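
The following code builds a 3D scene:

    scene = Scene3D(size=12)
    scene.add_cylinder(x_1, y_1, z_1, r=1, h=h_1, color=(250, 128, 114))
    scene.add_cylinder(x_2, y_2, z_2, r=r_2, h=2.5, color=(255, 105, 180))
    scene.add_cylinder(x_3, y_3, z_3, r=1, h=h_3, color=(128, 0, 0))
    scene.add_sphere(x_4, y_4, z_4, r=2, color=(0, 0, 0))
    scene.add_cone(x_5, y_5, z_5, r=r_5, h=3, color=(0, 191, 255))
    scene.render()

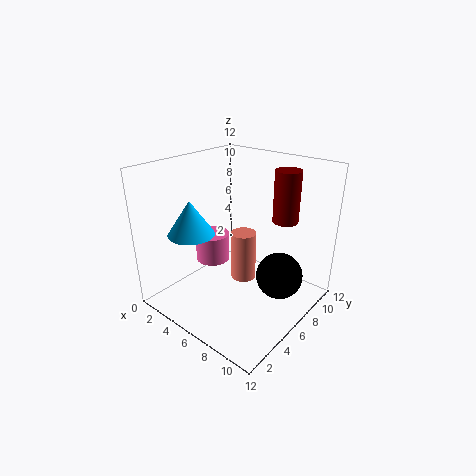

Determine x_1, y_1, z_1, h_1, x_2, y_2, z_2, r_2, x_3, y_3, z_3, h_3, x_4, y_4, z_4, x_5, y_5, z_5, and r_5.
x_1 = 7
y_1 = 5.5
z_1 = 3
h_1 = 4
x_2 = 3
y_2 = 6
z_2 = 3
r_2 = 1.5
x_3 = 9.5
y_3 = 7.5
z_3 = 8
h_3 = 4
x_4 = 9
y_4 = 8
z_4 = 2.5
x_5 = 2.5
y_5 = 4
z_5 = 6
r_5 = 2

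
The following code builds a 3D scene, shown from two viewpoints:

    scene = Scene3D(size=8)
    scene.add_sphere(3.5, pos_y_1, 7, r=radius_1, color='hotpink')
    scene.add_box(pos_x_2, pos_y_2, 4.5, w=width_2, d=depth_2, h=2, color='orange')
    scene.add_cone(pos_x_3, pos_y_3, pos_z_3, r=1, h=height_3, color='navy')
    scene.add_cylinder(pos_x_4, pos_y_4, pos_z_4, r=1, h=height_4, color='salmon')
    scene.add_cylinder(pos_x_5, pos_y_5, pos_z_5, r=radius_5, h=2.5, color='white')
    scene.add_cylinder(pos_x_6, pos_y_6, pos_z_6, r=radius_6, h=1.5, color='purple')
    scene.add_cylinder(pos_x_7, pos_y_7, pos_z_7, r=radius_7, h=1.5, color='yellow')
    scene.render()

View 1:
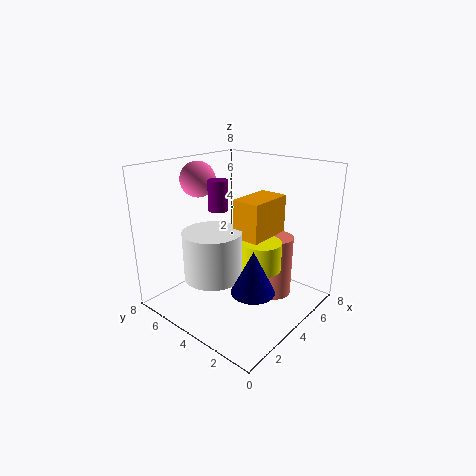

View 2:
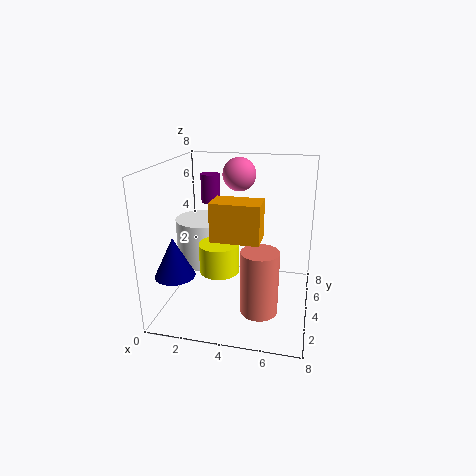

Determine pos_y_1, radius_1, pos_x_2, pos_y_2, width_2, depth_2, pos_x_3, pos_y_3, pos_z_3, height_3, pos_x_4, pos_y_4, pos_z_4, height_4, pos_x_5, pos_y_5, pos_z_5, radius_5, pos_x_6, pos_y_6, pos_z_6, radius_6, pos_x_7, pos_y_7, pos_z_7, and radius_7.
pos_y_1 = 6.5, radius_1 = 1, pos_x_2 = 3, pos_y_2 = 2, width_2 = 2.5, depth_2 = 1.5, pos_x_3 = 1.5, pos_y_3 = 1, pos_z_3 = 3, height_3 = 2, pos_x_4 = 5.5, pos_y_4 = 2.5, pos_z_4 = 0.5, height_4 = 3.5, pos_x_5 = 2, pos_y_5 = 4, pos_z_5 = 2.5, radius_5 = 1.5, pos_x_6 = 2.5, pos_y_6 = 4, pos_z_6 = 6, radius_6 = 0.5, pos_x_7 = 3.5, pos_y_7 = 2, pos_z_7 = 3, radius_7 = 1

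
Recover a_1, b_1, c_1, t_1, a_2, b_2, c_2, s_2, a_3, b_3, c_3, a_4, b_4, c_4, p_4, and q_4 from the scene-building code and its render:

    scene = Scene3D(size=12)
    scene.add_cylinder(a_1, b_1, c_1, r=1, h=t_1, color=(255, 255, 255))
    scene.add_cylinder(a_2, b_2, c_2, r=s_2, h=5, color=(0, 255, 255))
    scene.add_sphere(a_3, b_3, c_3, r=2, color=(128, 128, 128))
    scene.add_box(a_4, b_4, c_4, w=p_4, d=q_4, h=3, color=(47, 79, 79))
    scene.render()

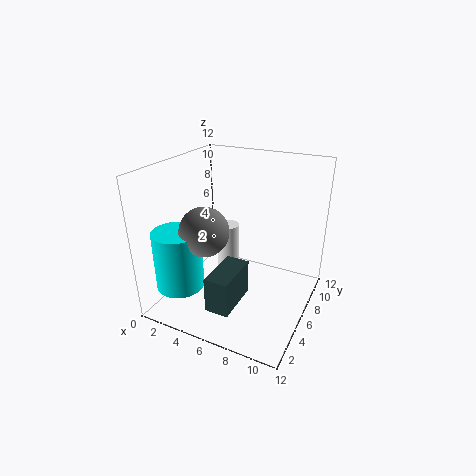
a_1 = 4, b_1 = 8, c_1 = 1, t_1 = 5, a_2 = 2, b_2 = 3, c_2 = 2, s_2 = 2, a_3 = 4, b_3 = 4, c_3 = 7, a_4 = 5, b_4 = 2, c_4 = 1, p_4 = 2, q_4 = 4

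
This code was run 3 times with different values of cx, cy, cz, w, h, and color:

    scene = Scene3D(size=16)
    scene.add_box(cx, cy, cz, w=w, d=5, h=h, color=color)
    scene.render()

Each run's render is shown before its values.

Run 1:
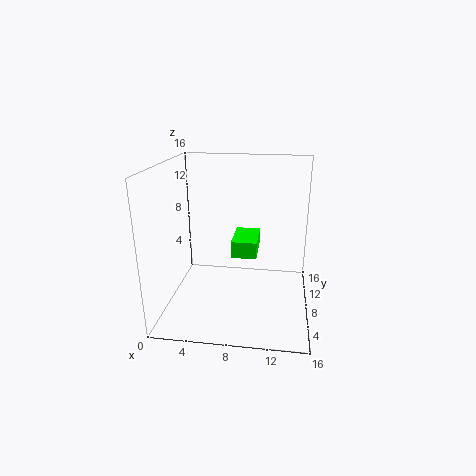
cx = 7
cy = 9
cz = 5
w = 3
h = 2
color = 'lime'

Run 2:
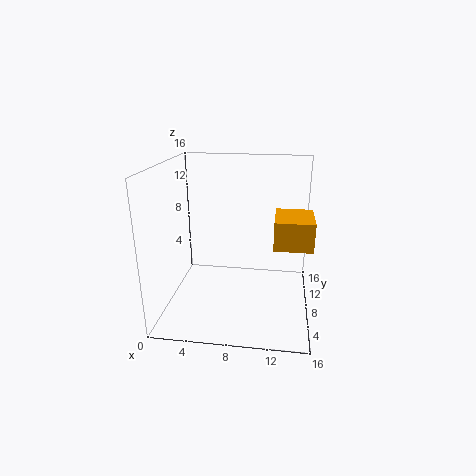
cx = 12
cy = 5
cz = 8
w = 4
h = 3
color = 'orange'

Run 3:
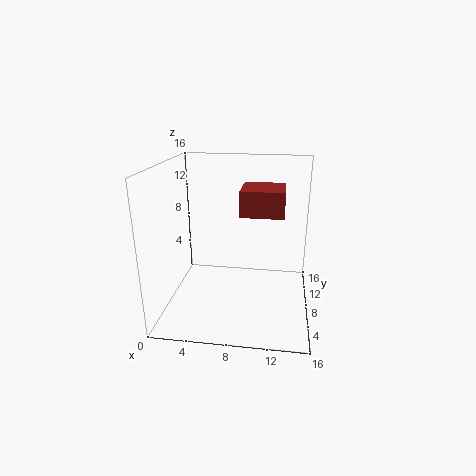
cx = 8
cy = 9
cz = 10
w = 5
h = 3
color = 'brown'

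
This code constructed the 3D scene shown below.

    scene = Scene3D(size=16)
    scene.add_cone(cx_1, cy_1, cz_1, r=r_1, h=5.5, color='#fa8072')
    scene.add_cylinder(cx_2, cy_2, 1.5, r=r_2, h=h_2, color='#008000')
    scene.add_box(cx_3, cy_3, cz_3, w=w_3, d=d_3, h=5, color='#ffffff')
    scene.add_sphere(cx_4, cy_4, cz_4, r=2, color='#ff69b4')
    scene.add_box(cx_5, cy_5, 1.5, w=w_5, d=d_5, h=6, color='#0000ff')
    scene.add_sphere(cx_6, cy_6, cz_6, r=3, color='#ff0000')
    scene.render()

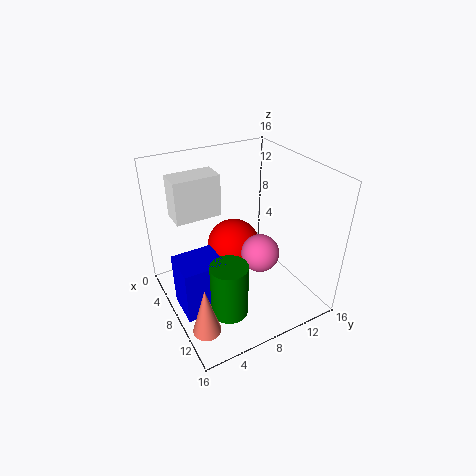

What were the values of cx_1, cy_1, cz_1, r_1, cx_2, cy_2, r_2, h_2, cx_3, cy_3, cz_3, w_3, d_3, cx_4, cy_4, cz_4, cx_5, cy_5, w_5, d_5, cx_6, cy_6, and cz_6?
cx_1 = 12; cy_1 = 2; cz_1 = 0.5; r_1 = 1.5; cx_2 = 11.5; cy_2 = 5; r_2 = 2; h_2 = 6; cx_3 = 1; cy_3 = 2.5; cz_3 = 9; w_3 = 3; d_3 = 5.5; cx_4 = 11; cy_4 = 9; cz_4 = 7.5; cx_5 = 7; cy_5 = 0.5; w_5 = 4; d_5 = 4.5; cx_6 = 7; cy_6 = 8; cz_6 = 6.5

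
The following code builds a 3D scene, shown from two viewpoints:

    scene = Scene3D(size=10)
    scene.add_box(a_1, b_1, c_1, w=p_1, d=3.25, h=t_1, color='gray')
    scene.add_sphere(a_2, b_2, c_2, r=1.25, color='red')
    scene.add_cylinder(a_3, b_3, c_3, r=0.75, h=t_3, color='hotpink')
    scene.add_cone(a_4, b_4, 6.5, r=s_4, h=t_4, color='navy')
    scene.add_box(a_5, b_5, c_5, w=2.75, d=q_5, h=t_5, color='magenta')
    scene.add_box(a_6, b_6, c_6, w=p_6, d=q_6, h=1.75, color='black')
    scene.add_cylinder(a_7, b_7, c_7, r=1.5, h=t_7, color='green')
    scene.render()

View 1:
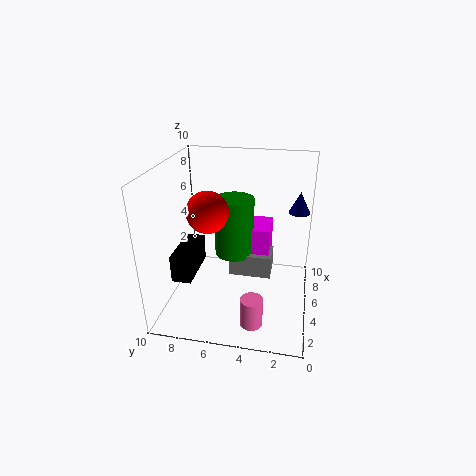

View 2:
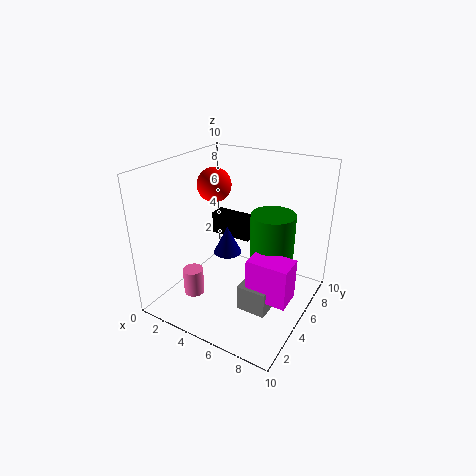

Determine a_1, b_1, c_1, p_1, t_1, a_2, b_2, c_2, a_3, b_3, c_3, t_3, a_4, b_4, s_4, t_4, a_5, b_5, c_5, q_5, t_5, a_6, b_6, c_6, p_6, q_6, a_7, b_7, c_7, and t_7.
a_1 = 6.25, b_1 = 2.75, c_1 = 1, p_1 = 2, t_1 = 1.75, a_2 = 2.25, b_2 = 6.25, c_2 = 8, a_3 = 2, b_3 = 3.5, c_3 = 0.25, t_3 = 2, a_4 = 6.75, b_4 = 1, s_4 = 0.75, t_4 = 1.5, a_5 = 6.75, b_5 = 3, c_5 = 2, q_5 = 1.75, t_5 = 2.75, a_6 = 1.25, b_6 = 7.25, c_6 = 3.5, p_6 = 3.25, q_6 = 1.25, a_7 = 7.25, b_7 = 5.75, c_7 = 2.5, t_7 = 4.5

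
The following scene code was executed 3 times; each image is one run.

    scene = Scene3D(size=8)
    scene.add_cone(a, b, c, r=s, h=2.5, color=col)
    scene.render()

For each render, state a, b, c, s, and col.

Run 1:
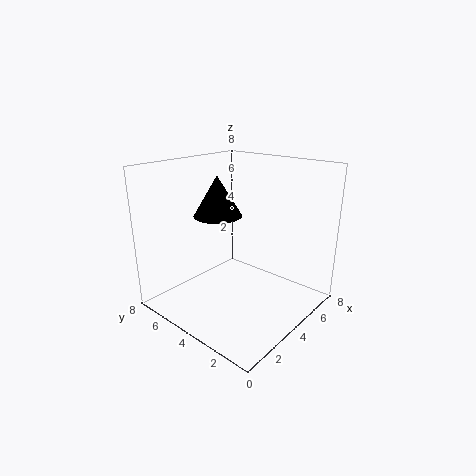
a = 5, b = 6.5, c = 4.5, s = 1.5, col = 'black'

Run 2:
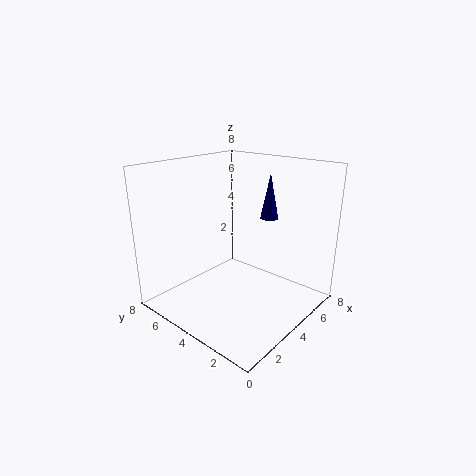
a = 5.5, b = 3, c = 5, s = 0.5, col = 'navy'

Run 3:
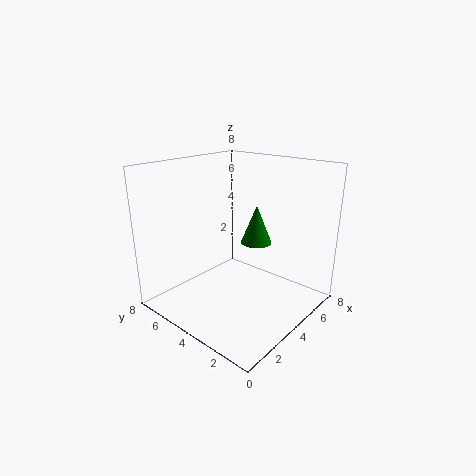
a = 7, b = 5, c = 2.5, s = 1, col = 'green'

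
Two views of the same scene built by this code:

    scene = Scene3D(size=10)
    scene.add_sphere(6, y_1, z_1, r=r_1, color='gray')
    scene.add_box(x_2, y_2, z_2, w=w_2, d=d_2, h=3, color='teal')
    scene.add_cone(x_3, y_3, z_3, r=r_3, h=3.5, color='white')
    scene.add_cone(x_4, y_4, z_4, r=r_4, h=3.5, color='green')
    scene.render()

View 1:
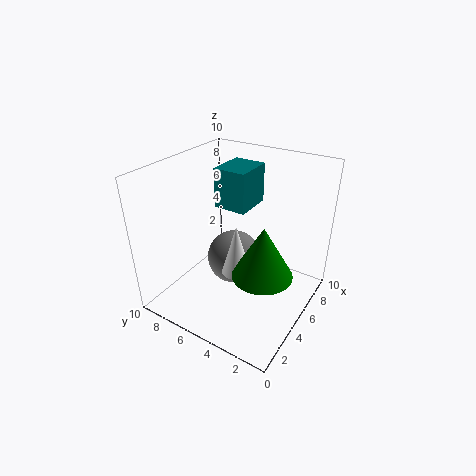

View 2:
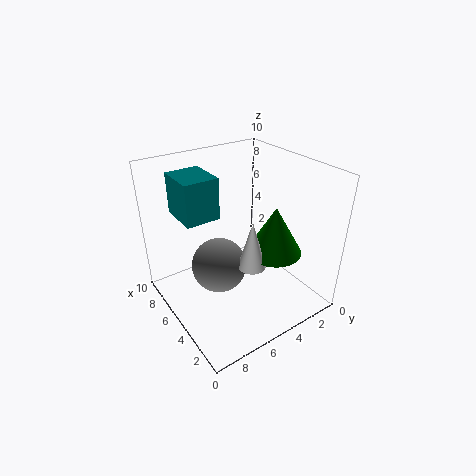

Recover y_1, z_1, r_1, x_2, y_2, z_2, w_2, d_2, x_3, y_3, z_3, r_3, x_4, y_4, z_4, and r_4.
y_1 = 6, z_1 = 2.5, r_1 = 2, x_2 = 6.5, y_2 = 5.5, z_2 = 6, w_2 = 3, d_2 = 2.5, x_3 = 4, y_3 = 4.5, z_3 = 3, r_3 = 1, x_4 = 4, y_4 = 2.5, z_4 = 3.5, r_4 = 2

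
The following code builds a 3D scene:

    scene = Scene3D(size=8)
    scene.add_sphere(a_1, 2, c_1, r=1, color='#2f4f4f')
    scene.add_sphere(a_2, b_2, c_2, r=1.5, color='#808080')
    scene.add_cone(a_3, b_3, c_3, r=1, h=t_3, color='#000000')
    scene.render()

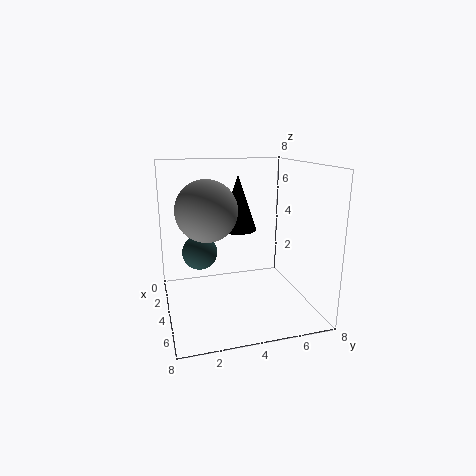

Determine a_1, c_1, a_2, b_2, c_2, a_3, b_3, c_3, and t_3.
a_1 = 3, c_1 = 3, a_2 = 5.5, b_2 = 2, c_2 = 6, a_3 = 4, b_3 = 4, c_3 = 4.5, t_3 = 3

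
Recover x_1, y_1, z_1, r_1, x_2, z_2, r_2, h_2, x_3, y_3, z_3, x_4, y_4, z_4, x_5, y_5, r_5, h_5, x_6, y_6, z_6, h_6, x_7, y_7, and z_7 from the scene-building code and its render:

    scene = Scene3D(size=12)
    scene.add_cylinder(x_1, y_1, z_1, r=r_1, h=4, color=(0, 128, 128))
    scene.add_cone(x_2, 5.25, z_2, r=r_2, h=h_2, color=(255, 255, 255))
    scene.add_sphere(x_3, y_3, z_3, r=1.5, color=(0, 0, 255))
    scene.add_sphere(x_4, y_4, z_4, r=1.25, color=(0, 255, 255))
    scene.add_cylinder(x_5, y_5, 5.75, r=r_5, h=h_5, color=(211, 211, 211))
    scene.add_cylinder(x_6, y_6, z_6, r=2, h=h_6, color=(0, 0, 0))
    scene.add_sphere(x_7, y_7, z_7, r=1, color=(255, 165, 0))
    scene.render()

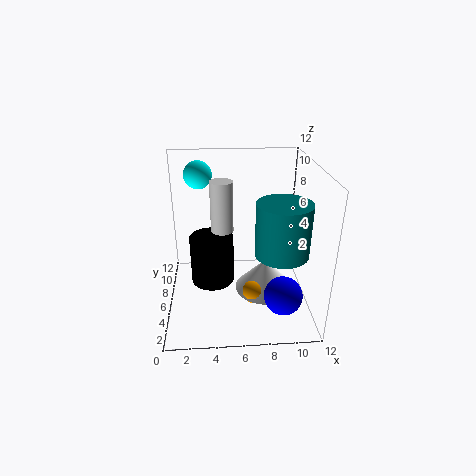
x_1 = 9, y_1 = 2.75, z_1 = 6.25, r_1 = 2, x_2 = 8.25, z_2 = 1.5, r_2 = 2.5, h_2 = 2.75, x_3 = 9.25, y_3 = 2.25, z_3 = 2.75, x_4 = 2.75, y_4 = 10, z_4 = 10.25, x_5 = 4.75, y_5 = 8, r_5 = 1, h_5 = 4.5, x_6 = 3.75, y_6 = 8.25, z_6 = 0.5, h_6 = 4.5, x_7 = 7.25, y_7 = 4.25, z_7 = 1.75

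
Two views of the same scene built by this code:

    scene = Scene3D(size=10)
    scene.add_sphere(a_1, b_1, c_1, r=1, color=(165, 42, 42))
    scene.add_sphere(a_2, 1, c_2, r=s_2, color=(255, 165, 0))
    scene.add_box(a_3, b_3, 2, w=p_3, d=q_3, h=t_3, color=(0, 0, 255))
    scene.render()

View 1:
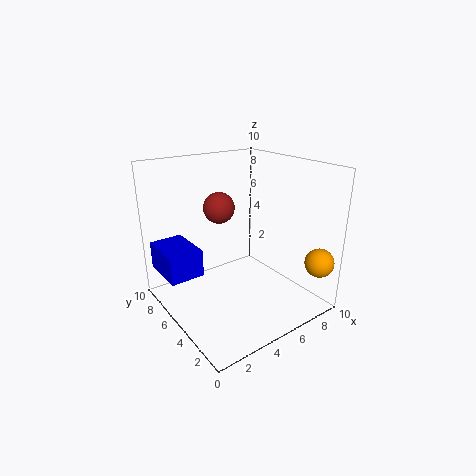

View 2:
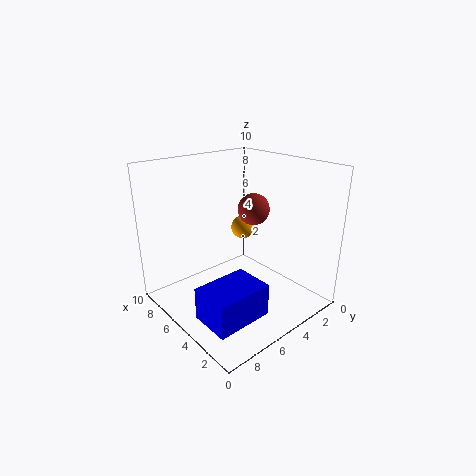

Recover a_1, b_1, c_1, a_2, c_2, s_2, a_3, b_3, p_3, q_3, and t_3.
a_1 = 3.5
b_1 = 5
c_1 = 7.5
a_2 = 9
c_2 = 3.5
s_2 = 1
a_3 = 0.5
b_3 = 6.5
p_3 = 2.5
q_3 = 3.5
t_3 = 2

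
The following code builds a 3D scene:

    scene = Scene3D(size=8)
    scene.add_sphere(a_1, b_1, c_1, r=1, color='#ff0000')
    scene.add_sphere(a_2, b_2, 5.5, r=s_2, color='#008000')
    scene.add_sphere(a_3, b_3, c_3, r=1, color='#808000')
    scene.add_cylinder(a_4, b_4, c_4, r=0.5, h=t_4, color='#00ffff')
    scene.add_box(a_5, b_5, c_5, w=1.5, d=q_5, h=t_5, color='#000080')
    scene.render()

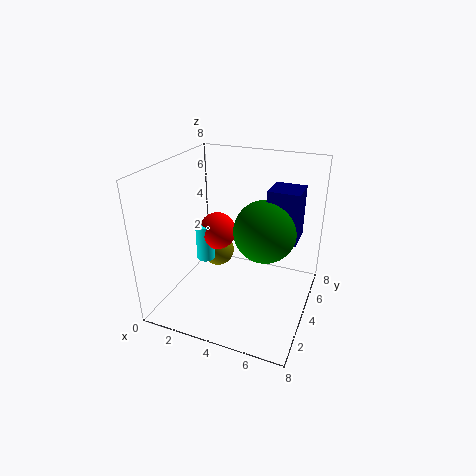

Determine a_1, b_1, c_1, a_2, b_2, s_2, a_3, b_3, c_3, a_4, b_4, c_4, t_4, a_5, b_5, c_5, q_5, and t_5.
a_1 = 3; b_1 = 3.5; c_1 = 4.5; a_2 = 6; b_2 = 2.5; s_2 = 1.5; a_3 = 2; b_3 = 5.5; c_3 = 2; a_4 = 2.5; b_4 = 3; c_4 = 3; t_4 = 2; a_5 = 6; b_5 = 2.5; c_5 = 5; q_5 = 1.5; t_5 = 2.5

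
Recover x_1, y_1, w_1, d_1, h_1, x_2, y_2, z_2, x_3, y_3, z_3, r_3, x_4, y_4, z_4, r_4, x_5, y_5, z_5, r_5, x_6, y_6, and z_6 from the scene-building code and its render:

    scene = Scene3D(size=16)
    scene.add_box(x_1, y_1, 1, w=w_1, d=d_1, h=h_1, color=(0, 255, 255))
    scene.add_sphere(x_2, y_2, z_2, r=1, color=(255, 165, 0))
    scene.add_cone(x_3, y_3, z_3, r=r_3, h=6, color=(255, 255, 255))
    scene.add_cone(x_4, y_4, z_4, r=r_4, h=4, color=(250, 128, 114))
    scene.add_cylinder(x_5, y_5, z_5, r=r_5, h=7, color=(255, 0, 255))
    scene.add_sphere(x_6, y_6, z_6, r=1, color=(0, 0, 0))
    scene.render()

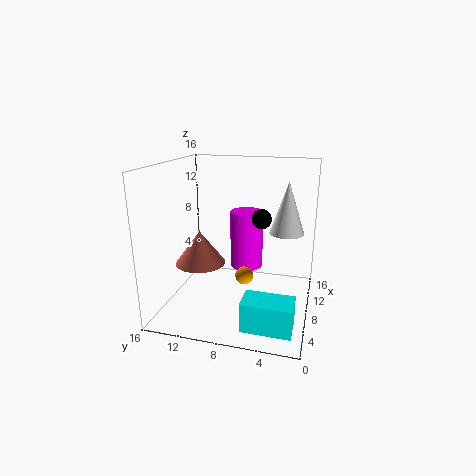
x_1 = 1; y_1 = 1; w_1 = 3; d_1 = 5; h_1 = 3; x_2 = 7; y_2 = 7; z_2 = 4; x_3 = 11; y_3 = 3; z_3 = 8; r_3 = 2; x_4 = 9; y_4 = 13; z_4 = 4; r_4 = 3; x_5 = 12; y_5 = 8; z_5 = 3; r_5 = 2; x_6 = 6; y_6 = 5; z_6 = 11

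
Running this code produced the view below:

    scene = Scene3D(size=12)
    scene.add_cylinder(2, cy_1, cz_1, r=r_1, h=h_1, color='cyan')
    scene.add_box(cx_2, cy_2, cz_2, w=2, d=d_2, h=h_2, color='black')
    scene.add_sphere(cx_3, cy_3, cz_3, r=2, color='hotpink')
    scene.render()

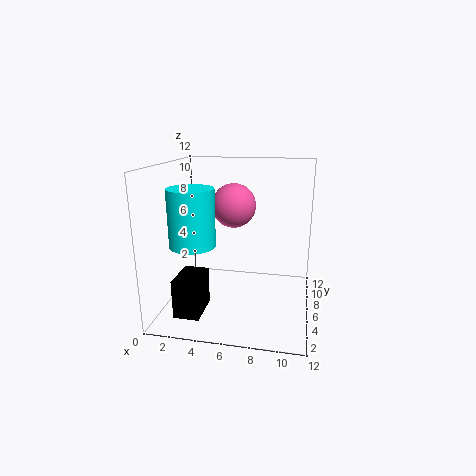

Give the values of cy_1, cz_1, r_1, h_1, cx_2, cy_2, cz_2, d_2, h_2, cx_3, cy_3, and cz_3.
cy_1 = 6; cz_1 = 5; r_1 = 2; h_1 = 5; cx_2 = 2; cy_2 = 1; cz_2 = 1; d_2 = 3; h_2 = 3; cx_3 = 5; cy_3 = 9; cz_3 = 8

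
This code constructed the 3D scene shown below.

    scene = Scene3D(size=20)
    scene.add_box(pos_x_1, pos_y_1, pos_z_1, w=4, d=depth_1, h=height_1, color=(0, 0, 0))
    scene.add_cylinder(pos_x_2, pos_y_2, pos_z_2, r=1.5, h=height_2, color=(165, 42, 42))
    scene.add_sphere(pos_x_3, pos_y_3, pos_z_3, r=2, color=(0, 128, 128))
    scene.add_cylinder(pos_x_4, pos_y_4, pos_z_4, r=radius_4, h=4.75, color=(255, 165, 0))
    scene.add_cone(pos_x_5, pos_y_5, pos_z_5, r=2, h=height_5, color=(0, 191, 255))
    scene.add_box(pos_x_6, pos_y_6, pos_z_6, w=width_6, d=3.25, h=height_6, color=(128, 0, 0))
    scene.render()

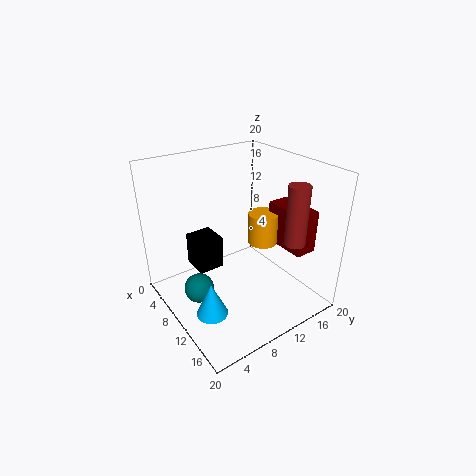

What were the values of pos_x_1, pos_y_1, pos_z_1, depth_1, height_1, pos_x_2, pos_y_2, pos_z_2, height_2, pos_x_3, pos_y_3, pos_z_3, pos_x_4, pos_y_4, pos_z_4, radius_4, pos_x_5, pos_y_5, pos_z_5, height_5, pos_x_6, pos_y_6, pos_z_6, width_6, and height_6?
pos_x_1 = 4; pos_y_1 = 5; pos_z_1 = 4.75; depth_1 = 3.75; height_1 = 4.75; pos_x_2 = 14.75; pos_y_2 = 16.25; pos_z_2 = 9.25; height_2 = 8.5; pos_x_3 = 10; pos_y_3 = 3.5; pos_z_3 = 4.25; pos_x_4 = 8.75; pos_y_4 = 15.5; pos_z_4 = 7; radius_4 = 2.25; pos_x_5 = 14.25; pos_y_5 = 3; pos_z_5 = 3.25; height_5 = 4.5; pos_x_6 = 8.5; pos_y_6 = 16.75; pos_z_6 = 7; width_6 = 6.75; height_6 = 6.25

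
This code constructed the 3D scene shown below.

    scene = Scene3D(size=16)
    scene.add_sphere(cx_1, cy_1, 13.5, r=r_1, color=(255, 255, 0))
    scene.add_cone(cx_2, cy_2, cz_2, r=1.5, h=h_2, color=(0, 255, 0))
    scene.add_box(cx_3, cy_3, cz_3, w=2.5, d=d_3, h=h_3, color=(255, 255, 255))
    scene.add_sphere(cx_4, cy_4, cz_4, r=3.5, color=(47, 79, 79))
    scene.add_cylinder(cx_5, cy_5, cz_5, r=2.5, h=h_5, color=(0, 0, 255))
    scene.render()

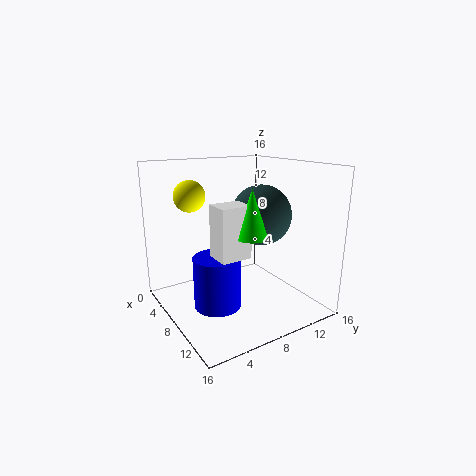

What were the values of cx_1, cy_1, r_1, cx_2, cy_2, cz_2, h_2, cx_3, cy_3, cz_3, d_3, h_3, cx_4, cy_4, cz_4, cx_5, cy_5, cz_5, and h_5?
cx_1 = 9
cy_1 = 2
r_1 = 1.5
cx_2 = 13.5
cy_2 = 6
cz_2 = 10
h_2 = 4.5
cx_3 = 11
cy_3 = 3
cz_3 = 8
d_3 = 3
h_3 = 5
cx_4 = 7.5
cy_4 = 11.5
cz_4 = 10
cx_5 = 9.5
cy_5 = 4.5
cz_5 = 1.5
h_5 = 5.5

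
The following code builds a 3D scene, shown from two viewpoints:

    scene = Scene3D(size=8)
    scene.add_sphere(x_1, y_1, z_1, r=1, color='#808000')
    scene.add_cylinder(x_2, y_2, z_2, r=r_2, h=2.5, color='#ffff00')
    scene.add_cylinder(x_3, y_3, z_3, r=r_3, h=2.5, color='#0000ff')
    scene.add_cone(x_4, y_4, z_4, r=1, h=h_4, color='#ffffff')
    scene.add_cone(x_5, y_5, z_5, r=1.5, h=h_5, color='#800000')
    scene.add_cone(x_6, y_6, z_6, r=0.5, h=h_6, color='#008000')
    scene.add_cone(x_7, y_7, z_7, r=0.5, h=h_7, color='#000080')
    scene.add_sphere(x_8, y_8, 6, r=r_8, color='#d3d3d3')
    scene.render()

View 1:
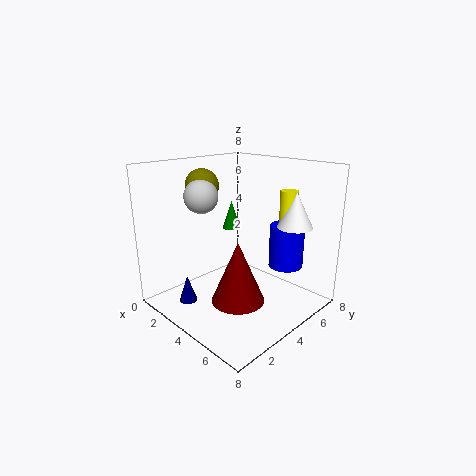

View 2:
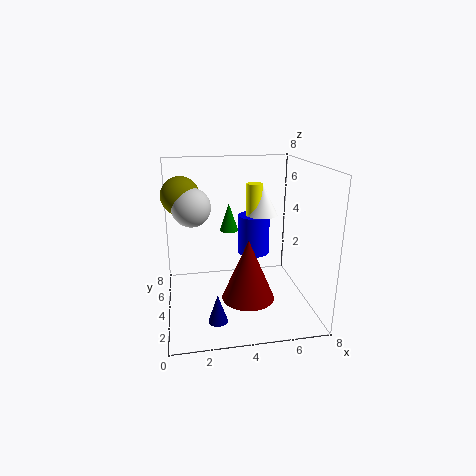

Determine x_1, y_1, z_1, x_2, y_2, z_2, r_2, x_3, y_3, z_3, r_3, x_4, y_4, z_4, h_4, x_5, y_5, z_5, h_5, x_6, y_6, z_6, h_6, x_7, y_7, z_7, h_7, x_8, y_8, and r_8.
x_1 = 1; y_1 = 4; z_1 = 6.5; x_2 = 5.5; y_2 = 6.5; z_2 = 4; r_2 = 0.5; x_3 = 5.5; y_3 = 6.5; z_3 = 2; r_3 = 1; x_4 = 6; y_4 = 6.5; z_4 = 4.5; h_4 = 2; x_5 = 4.5; y_5 = 3.5; z_5 = 0.5; h_5 = 3.5; x_6 = 3.5; y_6 = 4; z_6 = 4.5; h_6 = 1.5; x_7 = 2.5; y_7 = 1.5; z_7 = 0.5; h_7 = 1.5; x_8 = 1.5; y_8 = 3.5; r_8 = 1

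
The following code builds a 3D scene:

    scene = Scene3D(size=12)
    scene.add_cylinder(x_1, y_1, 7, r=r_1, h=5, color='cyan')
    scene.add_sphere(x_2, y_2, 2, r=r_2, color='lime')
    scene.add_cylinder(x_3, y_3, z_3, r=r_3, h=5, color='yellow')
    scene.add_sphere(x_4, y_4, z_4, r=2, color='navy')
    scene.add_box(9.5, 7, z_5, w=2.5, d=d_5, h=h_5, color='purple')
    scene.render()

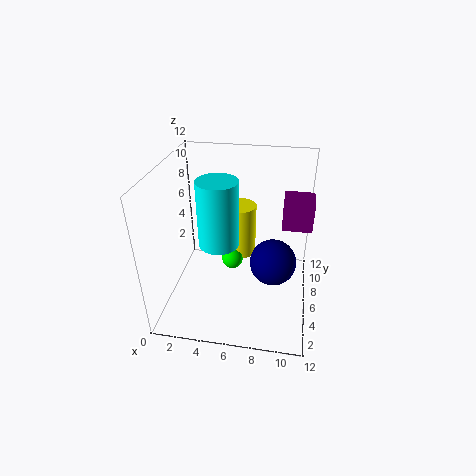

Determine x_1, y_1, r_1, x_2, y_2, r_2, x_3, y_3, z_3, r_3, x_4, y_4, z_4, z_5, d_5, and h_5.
x_1 = 5
y_1 = 3.5
r_1 = 1.5
x_2 = 5
y_2 = 8.5
r_2 = 1
x_3 = 5.5
y_3 = 10
z_3 = 2
r_3 = 1.5
x_4 = 9
y_4 = 6.5
z_4 = 3.5
z_5 = 6.5
d_5 = 2.5
h_5 = 2.5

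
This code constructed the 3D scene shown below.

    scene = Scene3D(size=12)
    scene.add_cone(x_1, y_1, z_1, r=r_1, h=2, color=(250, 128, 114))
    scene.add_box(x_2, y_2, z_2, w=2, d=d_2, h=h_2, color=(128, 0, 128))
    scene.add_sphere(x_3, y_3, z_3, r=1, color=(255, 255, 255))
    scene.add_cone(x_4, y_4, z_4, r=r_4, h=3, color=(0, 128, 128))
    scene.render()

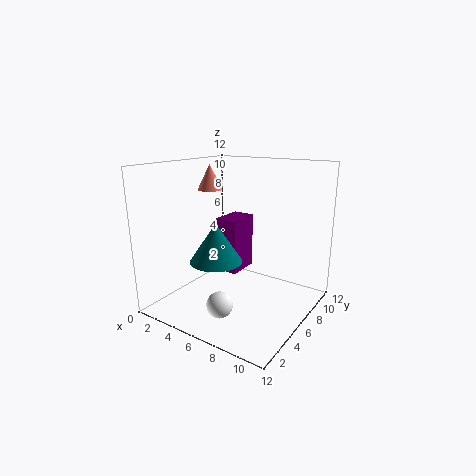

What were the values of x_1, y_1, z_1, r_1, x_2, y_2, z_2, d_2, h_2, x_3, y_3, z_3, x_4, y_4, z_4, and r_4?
x_1 = 4
y_1 = 5
z_1 = 10
r_1 = 1
x_2 = 3
y_2 = 7
z_2 = 2
d_2 = 3
h_2 = 5
x_3 = 7
y_3 = 2
z_3 = 2
x_4 = 6
y_4 = 3
z_4 = 5
r_4 = 2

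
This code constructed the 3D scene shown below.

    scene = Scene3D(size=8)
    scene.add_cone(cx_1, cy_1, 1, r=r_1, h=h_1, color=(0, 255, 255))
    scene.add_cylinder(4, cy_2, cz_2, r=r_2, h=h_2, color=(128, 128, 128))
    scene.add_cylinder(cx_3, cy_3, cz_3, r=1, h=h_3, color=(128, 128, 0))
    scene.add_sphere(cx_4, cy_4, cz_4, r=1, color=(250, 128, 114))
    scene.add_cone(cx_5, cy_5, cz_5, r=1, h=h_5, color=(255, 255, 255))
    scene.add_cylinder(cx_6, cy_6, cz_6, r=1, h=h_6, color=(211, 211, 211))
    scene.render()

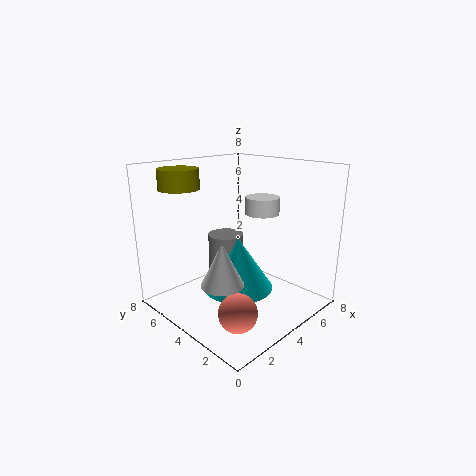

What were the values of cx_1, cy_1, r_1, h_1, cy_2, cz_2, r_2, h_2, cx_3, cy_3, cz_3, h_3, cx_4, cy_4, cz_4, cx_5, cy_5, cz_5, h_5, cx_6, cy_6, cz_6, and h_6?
cx_1 = 4; cy_1 = 4; r_1 = 2; h_1 = 3; cy_2 = 5; cz_2 = 1; r_2 = 1; h_2 = 3; cx_3 = 1; cy_3 = 5; cz_3 = 7; h_3 = 1; cx_4 = 2; cy_4 = 2; cz_4 = 1; cx_5 = 1; cy_5 = 2; cz_5 = 3; h_5 = 2; cx_6 = 6; cy_6 = 4; cz_6 = 5; h_6 = 1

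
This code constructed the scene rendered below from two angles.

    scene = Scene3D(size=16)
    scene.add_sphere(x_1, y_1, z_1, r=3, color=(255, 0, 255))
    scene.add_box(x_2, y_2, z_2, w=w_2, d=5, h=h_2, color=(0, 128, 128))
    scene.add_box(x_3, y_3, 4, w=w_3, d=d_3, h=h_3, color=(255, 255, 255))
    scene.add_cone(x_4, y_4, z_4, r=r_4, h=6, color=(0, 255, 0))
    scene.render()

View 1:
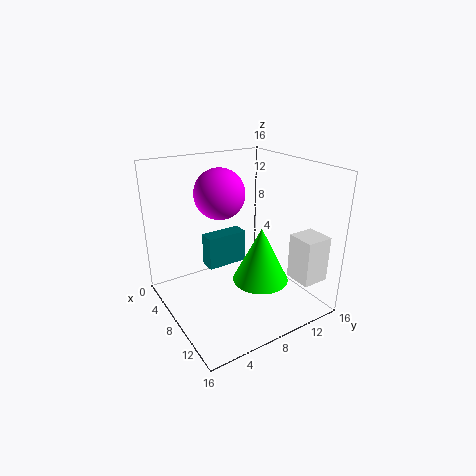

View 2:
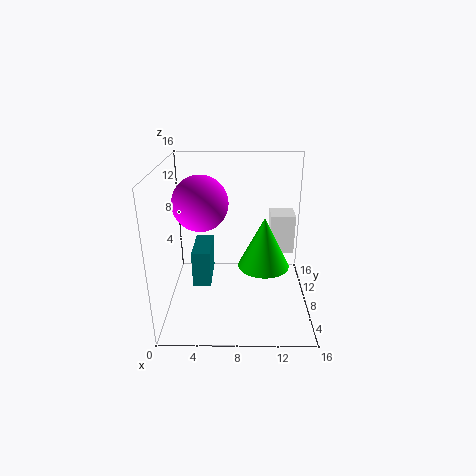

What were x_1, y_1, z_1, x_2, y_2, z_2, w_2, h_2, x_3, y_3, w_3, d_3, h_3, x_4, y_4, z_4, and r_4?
x_1 = 4, y_1 = 8, z_1 = 12, x_2 = 3, y_2 = 6, z_2 = 3, w_2 = 2, h_2 = 4, x_3 = 12, y_3 = 12, w_3 = 3, d_3 = 3, h_3 = 5, x_4 = 11, y_4 = 9, z_4 = 4, r_4 = 3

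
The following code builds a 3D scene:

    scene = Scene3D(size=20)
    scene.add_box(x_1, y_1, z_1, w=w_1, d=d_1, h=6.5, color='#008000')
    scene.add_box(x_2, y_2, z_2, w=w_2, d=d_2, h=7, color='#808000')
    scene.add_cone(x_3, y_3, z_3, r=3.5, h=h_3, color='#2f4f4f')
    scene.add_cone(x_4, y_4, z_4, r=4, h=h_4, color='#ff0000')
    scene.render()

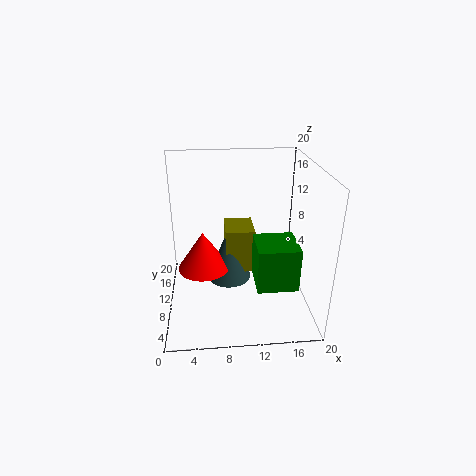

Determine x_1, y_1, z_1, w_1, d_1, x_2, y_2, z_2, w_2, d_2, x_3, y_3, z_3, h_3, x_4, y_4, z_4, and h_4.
x_1 = 12.5
y_1 = 7
z_1 = 2.5
w_1 = 6
d_1 = 6
x_2 = 8.5
y_2 = 13.5
z_2 = 2
w_2 = 4.5
d_2 = 5.5
x_3 = 9
y_3 = 15
z_3 = 0.5
h_3 = 8.5
x_4 = 5
y_4 = 14
z_4 = 3
h_4 = 6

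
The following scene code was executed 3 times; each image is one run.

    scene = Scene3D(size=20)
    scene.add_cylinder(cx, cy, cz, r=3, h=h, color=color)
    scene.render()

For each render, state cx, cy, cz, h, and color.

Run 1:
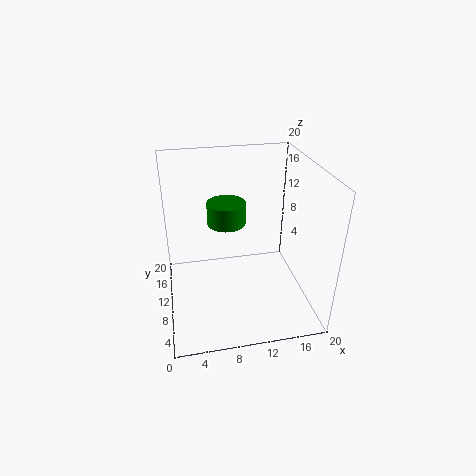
cx = 9.5; cy = 16.5; cz = 9; h = 3.5; color = 'green'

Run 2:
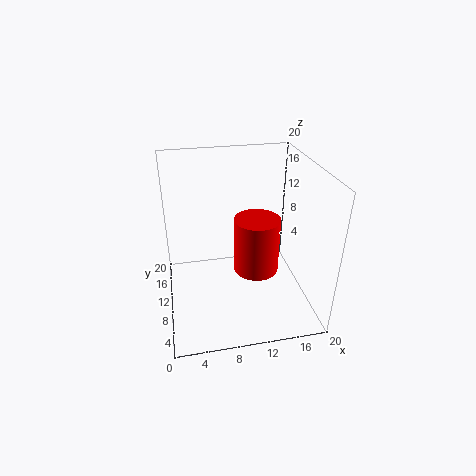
cx = 12; cy = 7.5; cz = 6.5; h = 7.5; color = 'red'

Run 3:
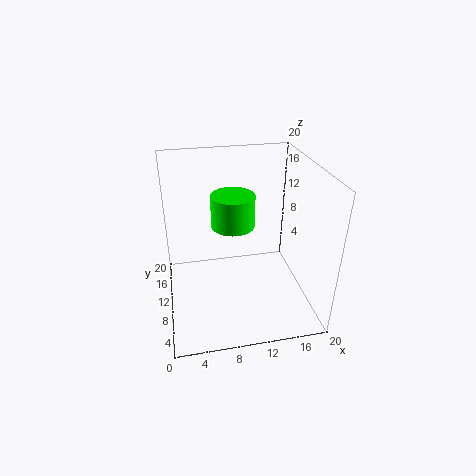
cx = 9.5; cy = 11; cz = 11.5; h = 4.5; color = 'lime'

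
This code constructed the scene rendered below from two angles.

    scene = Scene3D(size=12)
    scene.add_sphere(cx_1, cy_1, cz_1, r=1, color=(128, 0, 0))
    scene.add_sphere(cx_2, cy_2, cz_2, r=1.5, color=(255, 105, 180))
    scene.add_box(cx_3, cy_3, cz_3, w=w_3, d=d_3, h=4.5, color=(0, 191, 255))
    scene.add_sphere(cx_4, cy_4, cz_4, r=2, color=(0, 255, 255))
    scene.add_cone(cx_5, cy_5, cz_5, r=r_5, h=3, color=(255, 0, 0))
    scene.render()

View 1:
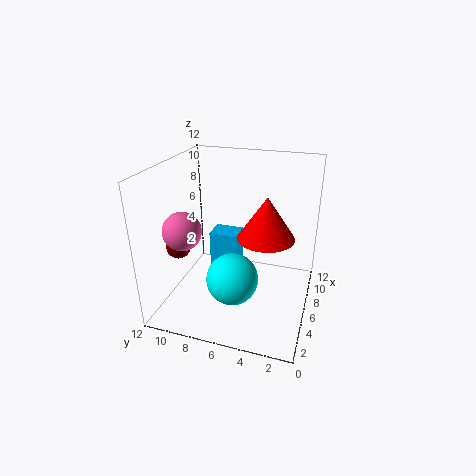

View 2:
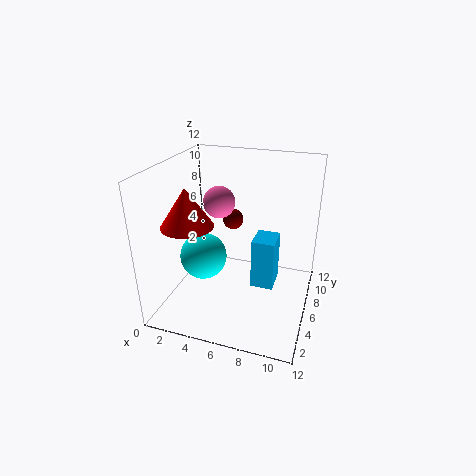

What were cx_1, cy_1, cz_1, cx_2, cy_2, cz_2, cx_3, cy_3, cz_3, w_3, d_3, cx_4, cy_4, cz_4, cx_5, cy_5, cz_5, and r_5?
cx_1 = 4; cy_1 = 10.5; cz_1 = 5.5; cx_2 = 3; cy_2 = 9.5; cz_2 = 7.5; cx_3 = 7; cy_3 = 6.5; cz_3 = 1; w_3 = 2; d_3 = 2.5; cx_4 = 3; cy_4 = 5.5; cz_4 = 4; cx_5 = 3; cy_5 = 3; cz_5 = 8; r_5 = 2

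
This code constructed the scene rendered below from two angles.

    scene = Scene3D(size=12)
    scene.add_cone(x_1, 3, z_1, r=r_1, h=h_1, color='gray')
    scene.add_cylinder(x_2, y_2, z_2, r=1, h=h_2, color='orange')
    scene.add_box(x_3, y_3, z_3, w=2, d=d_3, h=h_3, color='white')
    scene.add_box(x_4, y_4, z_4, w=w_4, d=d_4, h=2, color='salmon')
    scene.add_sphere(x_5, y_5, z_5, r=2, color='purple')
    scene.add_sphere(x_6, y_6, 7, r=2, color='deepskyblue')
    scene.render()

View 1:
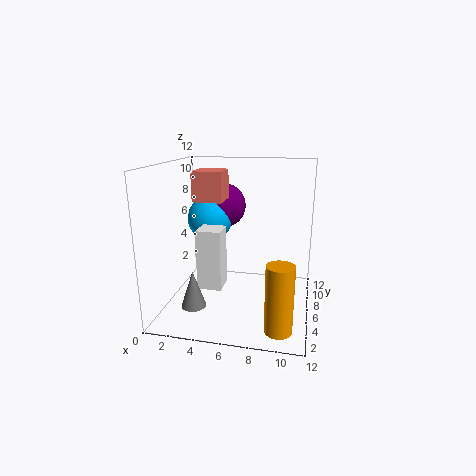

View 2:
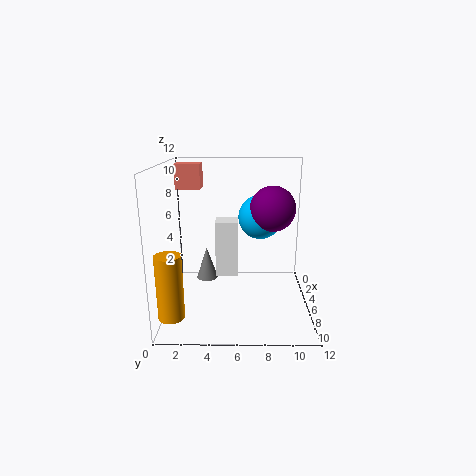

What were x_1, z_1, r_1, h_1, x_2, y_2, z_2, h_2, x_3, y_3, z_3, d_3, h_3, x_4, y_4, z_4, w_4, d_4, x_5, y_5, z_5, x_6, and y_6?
x_1 = 3; z_1 = 1; r_1 = 1; h_1 = 3; x_2 = 10; y_2 = 1; z_2 = 1; h_2 = 5; x_3 = 3; y_3 = 4; z_3 = 2; d_3 = 2; h_3 = 5; x_4 = 4; y_4 = 1; z_4 = 10; w_4 = 2; d_4 = 2; x_5 = 4; y_5 = 9; z_5 = 8; x_6 = 3; y_6 = 8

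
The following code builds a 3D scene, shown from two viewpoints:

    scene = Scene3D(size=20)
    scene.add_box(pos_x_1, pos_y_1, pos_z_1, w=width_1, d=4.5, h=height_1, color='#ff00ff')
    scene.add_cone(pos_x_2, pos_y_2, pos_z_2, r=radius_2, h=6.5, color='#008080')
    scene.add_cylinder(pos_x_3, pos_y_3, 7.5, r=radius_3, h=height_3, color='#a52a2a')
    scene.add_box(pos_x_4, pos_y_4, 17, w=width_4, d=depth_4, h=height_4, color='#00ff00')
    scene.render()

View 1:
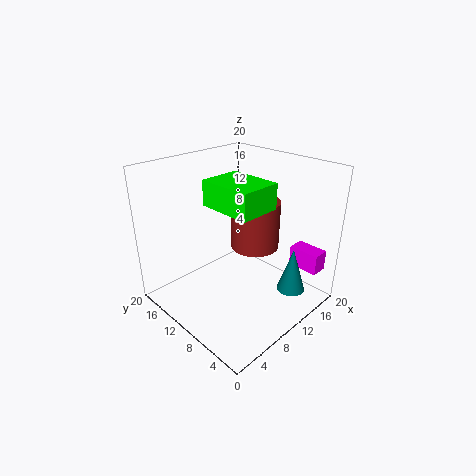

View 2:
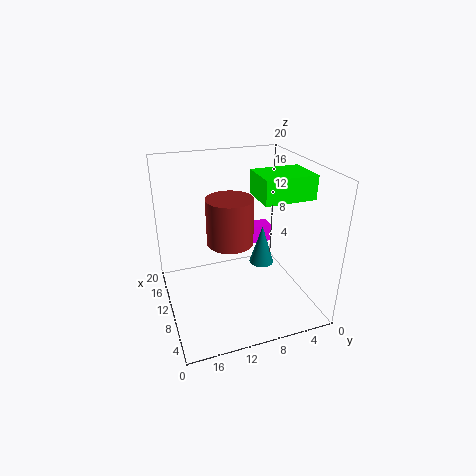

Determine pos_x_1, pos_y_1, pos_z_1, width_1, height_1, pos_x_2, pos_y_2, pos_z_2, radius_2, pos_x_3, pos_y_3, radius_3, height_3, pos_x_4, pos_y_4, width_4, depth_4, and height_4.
pos_x_1 = 17; pos_y_1 = 1.5; pos_z_1 = 4.5; width_1 = 2.5; height_1 = 3; pos_x_2 = 15; pos_y_2 = 4; pos_z_2 = 2; radius_2 = 2; pos_x_3 = 13.5; pos_y_3 = 10; radius_3 = 3.5; height_3 = 7; pos_x_4 = 3.5; pos_y_4 = 2.5; width_4 = 5; depth_4 = 6.5; height_4 = 3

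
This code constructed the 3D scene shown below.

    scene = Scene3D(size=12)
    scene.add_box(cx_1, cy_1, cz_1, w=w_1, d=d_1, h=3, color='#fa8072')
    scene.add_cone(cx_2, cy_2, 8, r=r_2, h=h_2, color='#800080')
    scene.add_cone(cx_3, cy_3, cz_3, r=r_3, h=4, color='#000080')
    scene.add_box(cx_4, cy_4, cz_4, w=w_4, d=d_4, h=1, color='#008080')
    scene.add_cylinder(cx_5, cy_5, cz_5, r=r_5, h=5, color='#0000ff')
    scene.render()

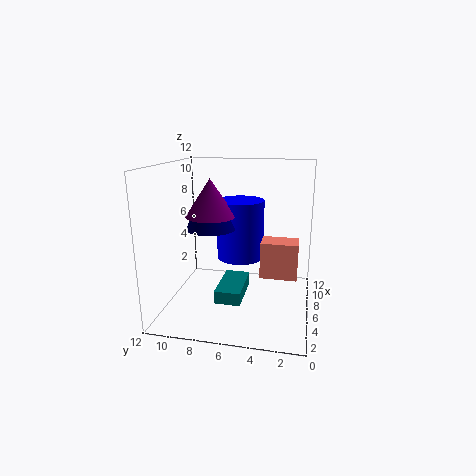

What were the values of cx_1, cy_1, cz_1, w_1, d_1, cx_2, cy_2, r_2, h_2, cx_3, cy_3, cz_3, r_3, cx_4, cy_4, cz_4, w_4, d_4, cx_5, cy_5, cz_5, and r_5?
cx_1 = 5, cy_1 = 1, cz_1 = 3, w_1 = 2, d_1 = 3, cx_2 = 5, cy_2 = 8, r_2 = 2, h_2 = 3, cx_3 = 5, cy_3 = 8, cz_3 = 7, r_3 = 2, cx_4 = 2, cy_4 = 5, cz_4 = 2, w_4 = 4, d_4 = 2, cx_5 = 7, cy_5 = 6, cz_5 = 4, r_5 = 2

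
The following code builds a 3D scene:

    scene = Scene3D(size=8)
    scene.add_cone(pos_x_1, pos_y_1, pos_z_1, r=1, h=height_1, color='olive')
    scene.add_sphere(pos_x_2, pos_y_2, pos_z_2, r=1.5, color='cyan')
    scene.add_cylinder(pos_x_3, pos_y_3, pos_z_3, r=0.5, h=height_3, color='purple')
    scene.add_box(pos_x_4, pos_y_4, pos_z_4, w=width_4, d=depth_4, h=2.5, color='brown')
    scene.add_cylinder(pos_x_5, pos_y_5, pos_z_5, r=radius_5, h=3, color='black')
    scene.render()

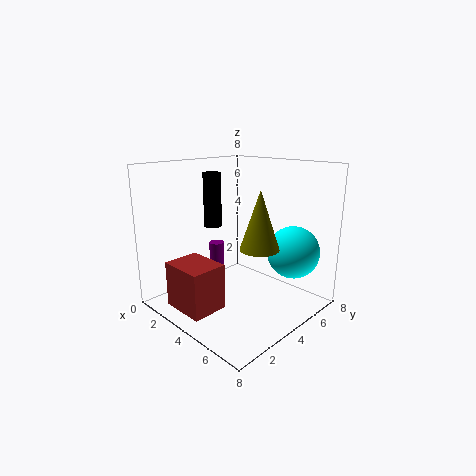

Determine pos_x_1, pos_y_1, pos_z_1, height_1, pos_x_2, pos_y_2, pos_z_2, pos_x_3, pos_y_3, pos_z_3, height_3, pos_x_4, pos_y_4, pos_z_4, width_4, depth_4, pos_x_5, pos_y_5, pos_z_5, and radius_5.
pos_x_1 = 6
pos_y_1 = 3.5
pos_z_1 = 4
height_1 = 3
pos_x_2 = 6
pos_y_2 = 6.5
pos_z_2 = 3
pos_x_3 = 0.5
pos_y_3 = 5.5
pos_z_3 = 0.5
height_3 = 2
pos_x_4 = 2
pos_y_4 = 0.5
pos_z_4 = 0.5
width_4 = 2.5
depth_4 = 2
pos_x_5 = 2.5
pos_y_5 = 3.5
pos_z_5 = 4.5
radius_5 = 0.5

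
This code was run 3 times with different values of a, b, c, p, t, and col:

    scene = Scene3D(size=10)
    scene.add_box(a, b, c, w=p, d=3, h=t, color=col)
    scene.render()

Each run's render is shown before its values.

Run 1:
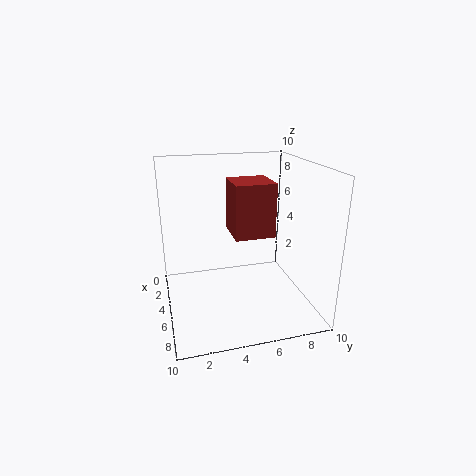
a = 1.5
b = 5
c = 4.5
p = 3
t = 4
col = 'brown'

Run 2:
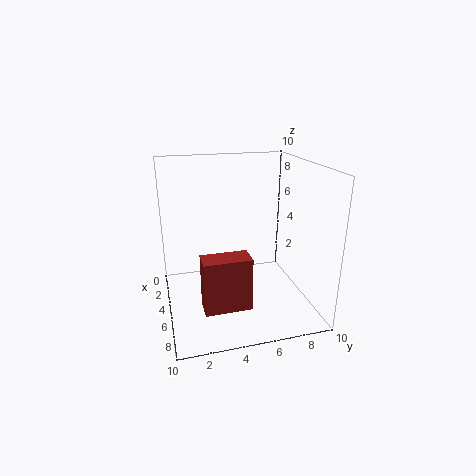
a = 7
b = 2
c = 1.5
p = 1.5
t = 3.5
col = 'brown'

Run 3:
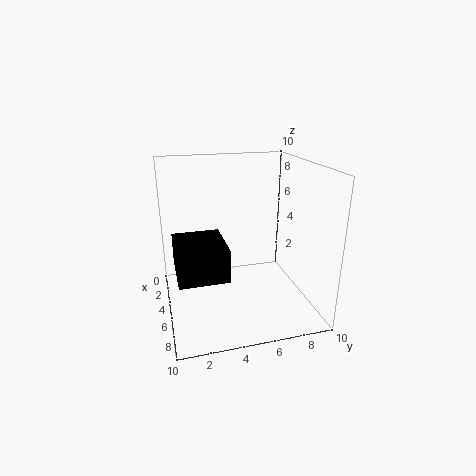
a = 5.5
b = 0.5
c = 4
p = 3.5
t = 2
col = 'black'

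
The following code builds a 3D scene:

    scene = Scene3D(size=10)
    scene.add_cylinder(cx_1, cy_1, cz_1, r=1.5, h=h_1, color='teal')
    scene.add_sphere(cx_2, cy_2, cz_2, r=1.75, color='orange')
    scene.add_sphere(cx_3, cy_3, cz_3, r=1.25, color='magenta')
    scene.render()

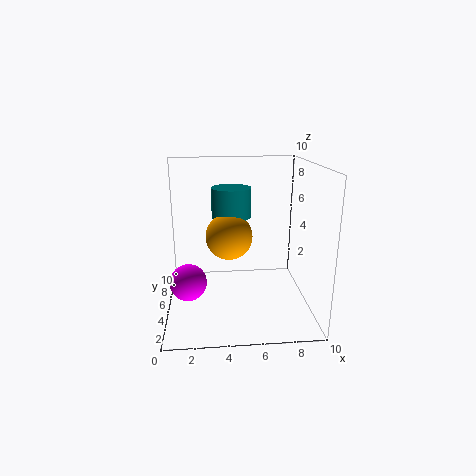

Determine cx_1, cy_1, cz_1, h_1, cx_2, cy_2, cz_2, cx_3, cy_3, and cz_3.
cx_1 = 4.75
cy_1 = 7.75
cz_1 = 5.75
h_1 = 2.25
cx_2 = 4.5
cy_2 = 6.75
cz_2 = 4.5
cx_3 = 1.5
cy_3 = 4
cz_3 = 2.25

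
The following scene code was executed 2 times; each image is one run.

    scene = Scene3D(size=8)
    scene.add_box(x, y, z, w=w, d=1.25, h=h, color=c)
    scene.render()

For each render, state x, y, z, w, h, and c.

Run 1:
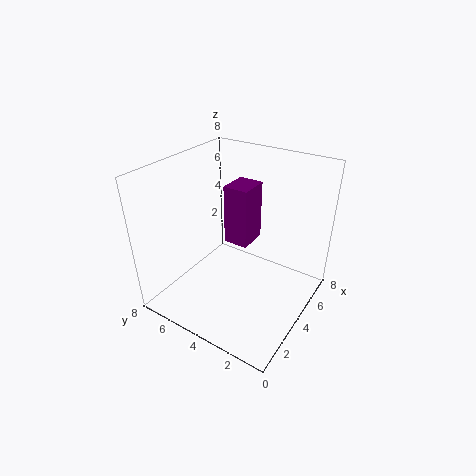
x = 2.75
y = 2.75
z = 4.5
w = 1.5
h = 3
c = 'purple'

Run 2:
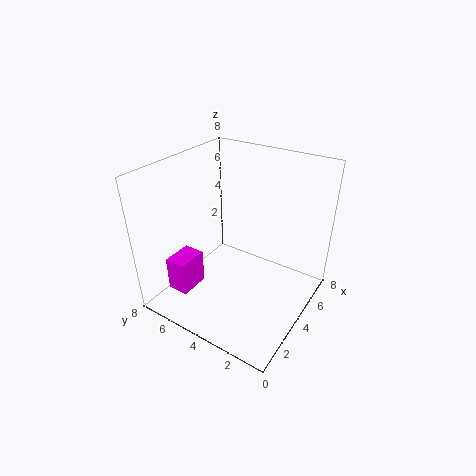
x = 1.5
y = 6
z = 0.75
w = 1.75
h = 2
c = 'magenta'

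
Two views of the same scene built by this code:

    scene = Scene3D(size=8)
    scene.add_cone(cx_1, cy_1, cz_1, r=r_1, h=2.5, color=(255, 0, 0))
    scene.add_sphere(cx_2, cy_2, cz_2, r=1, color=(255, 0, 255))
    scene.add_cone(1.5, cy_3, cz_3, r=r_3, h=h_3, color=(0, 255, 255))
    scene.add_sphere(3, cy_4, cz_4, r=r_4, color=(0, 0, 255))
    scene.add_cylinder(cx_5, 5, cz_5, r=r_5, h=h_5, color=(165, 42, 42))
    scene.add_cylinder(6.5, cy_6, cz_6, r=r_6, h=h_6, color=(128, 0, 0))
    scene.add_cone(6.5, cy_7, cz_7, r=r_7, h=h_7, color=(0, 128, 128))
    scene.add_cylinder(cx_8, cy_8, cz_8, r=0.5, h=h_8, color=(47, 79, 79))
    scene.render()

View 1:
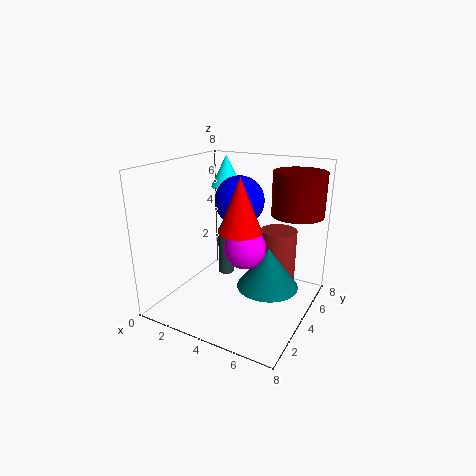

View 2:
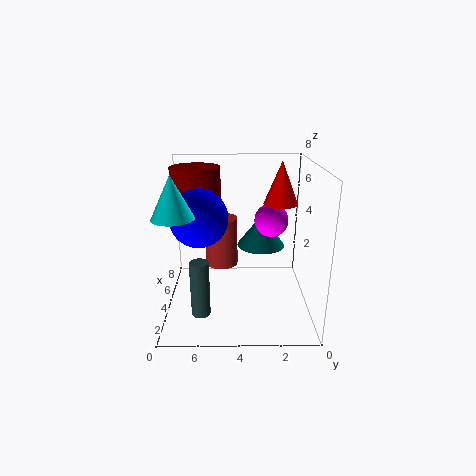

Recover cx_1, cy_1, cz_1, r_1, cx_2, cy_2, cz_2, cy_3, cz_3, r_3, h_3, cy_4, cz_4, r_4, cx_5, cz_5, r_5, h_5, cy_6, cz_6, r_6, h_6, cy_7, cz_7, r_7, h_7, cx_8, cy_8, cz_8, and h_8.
cx_1 = 5.5
cy_1 = 1.5
cz_1 = 5.5
r_1 = 1
cx_2 = 5.5
cy_2 = 2
cz_2 = 4.5
cy_3 = 7
cz_3 = 6
r_3 = 1
h_3 = 2
cy_4 = 6
cz_4 = 5.5
r_4 = 1.5
cx_5 = 6
cz_5 = 1.5
r_5 = 1
h_5 = 3
cy_6 = 6.5
cz_6 = 5
r_6 = 1.5
h_6 = 2.5
cy_7 = 2.5
cz_7 = 2.5
r_7 = 1.5
h_7 = 2
cx_8 = 2
cy_8 = 6
cz_8 = 0.5
h_8 = 3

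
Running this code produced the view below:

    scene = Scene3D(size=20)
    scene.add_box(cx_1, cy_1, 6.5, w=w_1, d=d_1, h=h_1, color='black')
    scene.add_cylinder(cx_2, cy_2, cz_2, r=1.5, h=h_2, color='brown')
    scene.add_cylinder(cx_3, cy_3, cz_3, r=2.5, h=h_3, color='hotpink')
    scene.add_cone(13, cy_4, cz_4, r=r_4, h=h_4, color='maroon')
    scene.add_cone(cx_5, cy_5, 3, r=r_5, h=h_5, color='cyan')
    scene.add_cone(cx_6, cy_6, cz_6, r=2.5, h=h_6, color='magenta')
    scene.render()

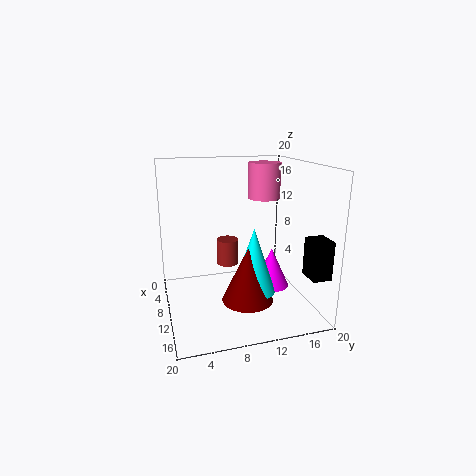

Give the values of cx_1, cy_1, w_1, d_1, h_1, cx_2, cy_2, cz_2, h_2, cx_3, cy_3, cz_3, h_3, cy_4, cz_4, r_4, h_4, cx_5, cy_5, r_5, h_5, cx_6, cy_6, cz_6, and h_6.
cx_1 = 16; cy_1 = 17; w_1 = 3; d_1 = 2.5; h_1 = 5; cx_2 = 10; cy_2 = 8.5; cz_2 = 6.5; h_2 = 3.5; cx_3 = 4; cy_3 = 16; cz_3 = 14; h_3 = 5.5; cy_4 = 10.5; cz_4 = 2; r_4 = 3.5; h_4 = 7.5; cx_5 = 12.5; cy_5 = 11.5; r_5 = 3; h_5 = 9; cx_6 = 11.5; cy_6 = 14.5; cz_6 = 3; h_6 = 5.5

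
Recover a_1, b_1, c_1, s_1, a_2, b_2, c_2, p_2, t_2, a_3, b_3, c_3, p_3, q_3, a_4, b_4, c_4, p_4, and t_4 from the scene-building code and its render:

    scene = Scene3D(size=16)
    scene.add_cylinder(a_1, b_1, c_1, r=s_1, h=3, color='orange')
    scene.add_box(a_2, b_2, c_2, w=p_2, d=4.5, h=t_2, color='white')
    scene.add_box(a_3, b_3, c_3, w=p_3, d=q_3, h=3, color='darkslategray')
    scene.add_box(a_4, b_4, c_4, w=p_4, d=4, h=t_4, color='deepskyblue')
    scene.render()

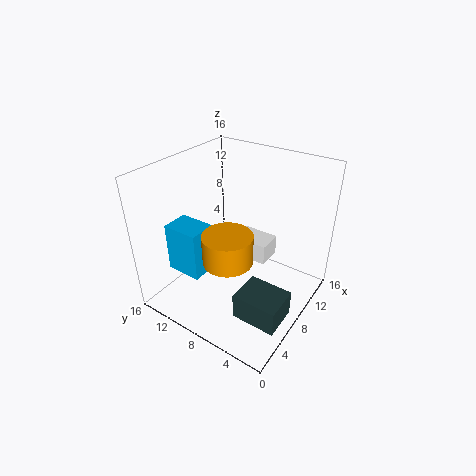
a_1 = 4, b_1 = 6.5, c_1 = 8, s_1 = 2.5, a_2 = 10.5, b_2 = 6, c_2 = 3.5, p_2 = 3, t_2 = 2.5, a_3 = 4, b_3 = 1, c_3 = 0.5, p_3 = 4, q_3 = 5, a_4 = 3, b_4 = 10, c_4 = 4.5, p_4 = 3, t_4 = 5.5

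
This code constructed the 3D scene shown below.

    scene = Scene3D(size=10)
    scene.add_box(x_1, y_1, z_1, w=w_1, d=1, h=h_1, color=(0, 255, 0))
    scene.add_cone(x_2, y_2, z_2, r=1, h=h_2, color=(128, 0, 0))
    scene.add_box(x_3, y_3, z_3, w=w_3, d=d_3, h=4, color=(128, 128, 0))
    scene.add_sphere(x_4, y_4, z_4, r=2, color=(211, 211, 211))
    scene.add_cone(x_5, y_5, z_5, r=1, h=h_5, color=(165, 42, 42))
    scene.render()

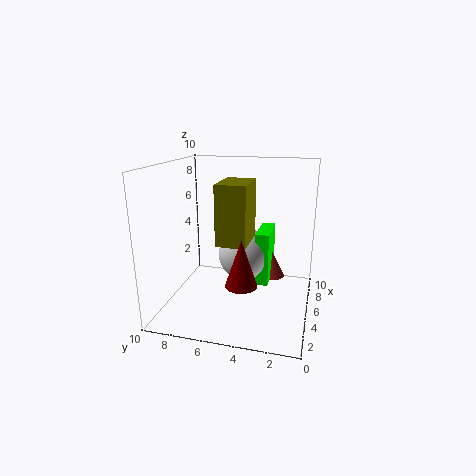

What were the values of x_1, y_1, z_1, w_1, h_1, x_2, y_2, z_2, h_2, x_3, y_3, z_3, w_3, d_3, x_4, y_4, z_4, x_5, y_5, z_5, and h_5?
x_1 = 6; y_1 = 3; z_1 = 1; w_1 = 3; h_1 = 4; x_2 = 2; y_2 = 4; z_2 = 3; h_2 = 3; x_3 = 3; y_3 = 4; z_3 = 5; w_3 = 3; d_3 = 2; x_4 = 7; y_4 = 5; z_4 = 3; x_5 = 8; y_5 = 3; z_5 = 1; h_5 = 2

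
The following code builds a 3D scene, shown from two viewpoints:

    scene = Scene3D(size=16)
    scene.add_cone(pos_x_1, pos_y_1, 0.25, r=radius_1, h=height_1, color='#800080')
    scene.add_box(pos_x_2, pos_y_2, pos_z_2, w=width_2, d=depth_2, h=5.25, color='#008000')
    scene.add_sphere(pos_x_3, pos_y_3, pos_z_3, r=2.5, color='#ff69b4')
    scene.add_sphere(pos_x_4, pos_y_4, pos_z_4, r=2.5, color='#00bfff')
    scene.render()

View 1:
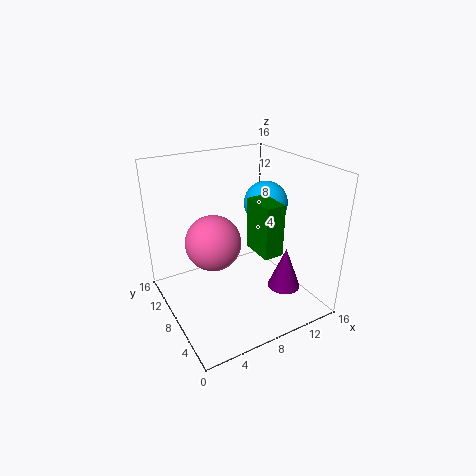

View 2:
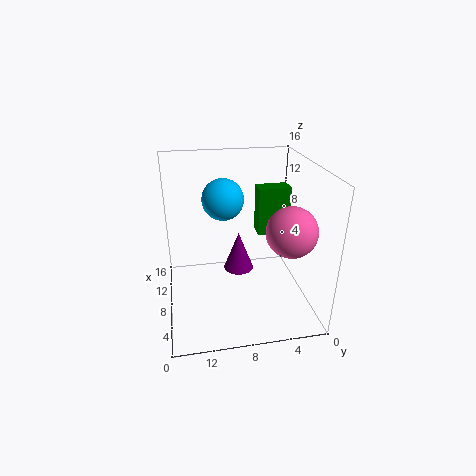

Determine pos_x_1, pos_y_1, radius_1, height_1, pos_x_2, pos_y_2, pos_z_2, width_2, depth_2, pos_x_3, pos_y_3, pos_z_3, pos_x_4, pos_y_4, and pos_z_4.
pos_x_1 = 14, pos_y_1 = 6.75, radius_1 = 2, height_1 = 5.25, pos_x_2 = 7.75, pos_y_2 = 2.25, pos_z_2 = 8.25, width_2 = 2, depth_2 = 3.5, pos_x_3 = 3, pos_y_3 = 3.75, pos_z_3 = 10.75, pos_x_4 = 12.25, pos_y_4 = 9, pos_z_4 = 11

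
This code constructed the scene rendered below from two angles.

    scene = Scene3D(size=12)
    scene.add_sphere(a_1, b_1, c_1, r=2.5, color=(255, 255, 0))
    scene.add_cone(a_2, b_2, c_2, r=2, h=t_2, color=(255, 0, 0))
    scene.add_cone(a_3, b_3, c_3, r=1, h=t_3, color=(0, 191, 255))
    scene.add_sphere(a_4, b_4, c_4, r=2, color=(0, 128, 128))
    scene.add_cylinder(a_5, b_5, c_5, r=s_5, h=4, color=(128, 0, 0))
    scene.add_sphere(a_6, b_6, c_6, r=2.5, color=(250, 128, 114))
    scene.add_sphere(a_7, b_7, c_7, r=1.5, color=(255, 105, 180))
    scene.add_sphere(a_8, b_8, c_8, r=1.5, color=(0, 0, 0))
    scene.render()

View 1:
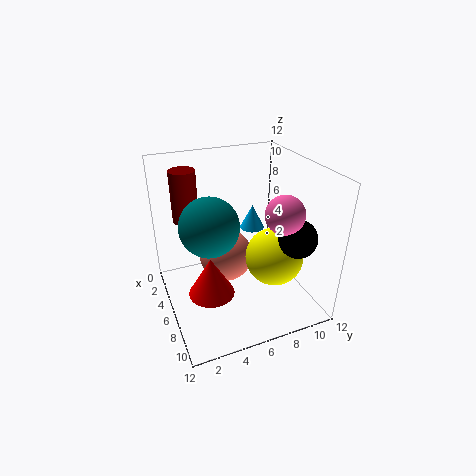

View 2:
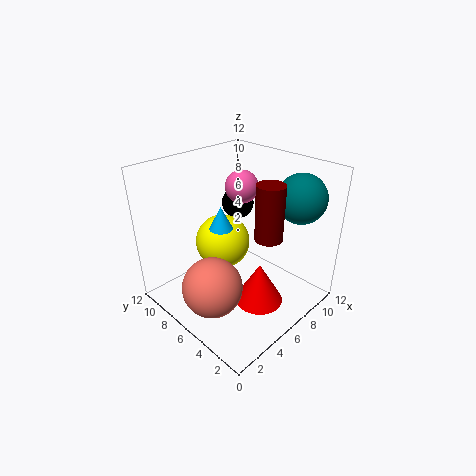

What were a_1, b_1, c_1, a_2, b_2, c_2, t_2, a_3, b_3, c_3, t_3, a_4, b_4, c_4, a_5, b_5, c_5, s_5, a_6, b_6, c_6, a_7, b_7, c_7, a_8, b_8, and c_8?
a_1 = 7; b_1 = 9; c_1 = 4; a_2 = 6; b_2 = 3.5; c_2 = 1; t_2 = 3.5; a_3 = 5.5; b_3 = 7.5; c_3 = 6.5; t_3 = 2; a_4 = 9.5; b_4 = 2.5; c_4 = 9.5; a_5 = 5; b_5 = 2; c_5 = 8; s_5 = 1; a_6 = 3; b_6 = 6; c_6 = 2.5; a_7 = 9; b_7 = 8.5; c_7 = 9; a_8 = 9.5; b_8 = 9.5; c_8 = 7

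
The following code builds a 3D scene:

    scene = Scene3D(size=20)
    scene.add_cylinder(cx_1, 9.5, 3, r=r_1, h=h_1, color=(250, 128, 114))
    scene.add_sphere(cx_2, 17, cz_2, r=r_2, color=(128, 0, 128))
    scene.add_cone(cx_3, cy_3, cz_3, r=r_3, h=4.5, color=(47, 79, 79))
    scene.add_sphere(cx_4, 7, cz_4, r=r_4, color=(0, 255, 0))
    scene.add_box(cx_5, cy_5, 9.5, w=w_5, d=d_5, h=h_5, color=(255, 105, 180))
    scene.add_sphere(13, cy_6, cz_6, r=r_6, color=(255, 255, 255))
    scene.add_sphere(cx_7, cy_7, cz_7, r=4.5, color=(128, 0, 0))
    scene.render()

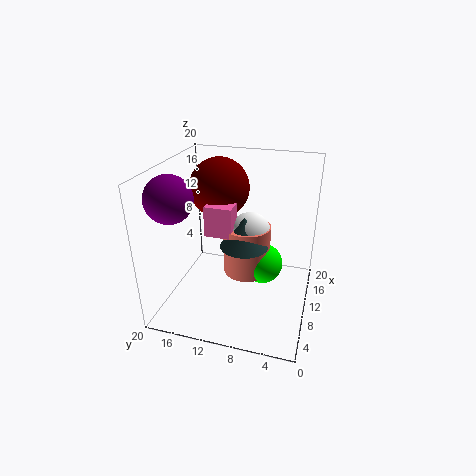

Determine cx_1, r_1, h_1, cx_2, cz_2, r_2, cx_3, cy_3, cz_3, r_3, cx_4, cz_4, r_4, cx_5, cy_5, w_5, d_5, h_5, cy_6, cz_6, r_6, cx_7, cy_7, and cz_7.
cx_1 = 13, r_1 = 3.5, h_1 = 7.5, cx_2 = 4.5, cz_2 = 17, r_2 = 3, cx_3 = 11.5, cy_3 = 9.5, cz_3 = 8, r_3 = 3.5, cx_4 = 13, cz_4 = 4.5, r_4 = 3, cx_5 = 10, cy_5 = 11, w_5 = 3, d_5 = 4, h_5 = 4.5, cy_6 = 9, cz_6 = 9.5, r_6 = 3, cx_7 = 15.5, cy_7 = 14.5, cz_7 = 15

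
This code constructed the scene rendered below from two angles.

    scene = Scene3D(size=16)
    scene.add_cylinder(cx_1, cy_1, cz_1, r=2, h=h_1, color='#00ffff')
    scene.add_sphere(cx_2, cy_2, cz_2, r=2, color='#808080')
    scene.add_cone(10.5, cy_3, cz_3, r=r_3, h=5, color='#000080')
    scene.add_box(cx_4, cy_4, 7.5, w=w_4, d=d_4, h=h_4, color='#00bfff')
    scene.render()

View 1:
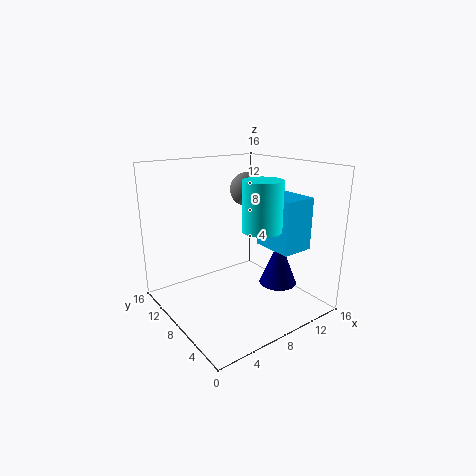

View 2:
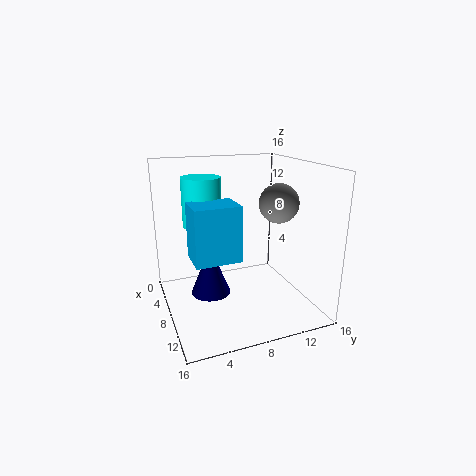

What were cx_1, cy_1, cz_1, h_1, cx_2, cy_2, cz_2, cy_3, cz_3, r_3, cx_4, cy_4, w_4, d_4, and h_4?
cx_1 = 8, cy_1 = 4, cz_1 = 10, h_1 = 5, cx_2 = 11.5, cy_2 = 11, cz_2 = 12.5, cy_3 = 4, cz_3 = 3.5, r_3 = 2, cx_4 = 9.5, cy_4 = 2, w_4 = 3.5, d_4 = 4.5, h_4 = 5.5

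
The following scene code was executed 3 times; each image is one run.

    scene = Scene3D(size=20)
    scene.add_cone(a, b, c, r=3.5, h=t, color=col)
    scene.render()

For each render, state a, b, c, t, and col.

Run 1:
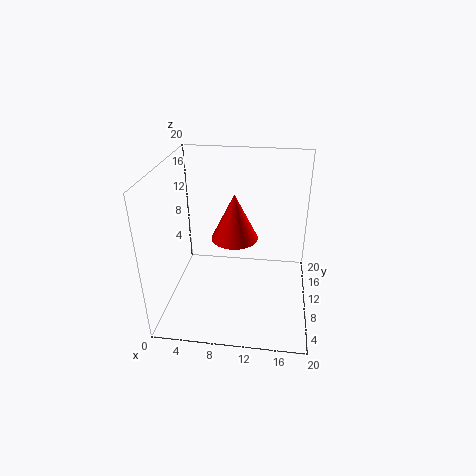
a = 9
b = 13.5
c = 8
t = 7
col = 'red'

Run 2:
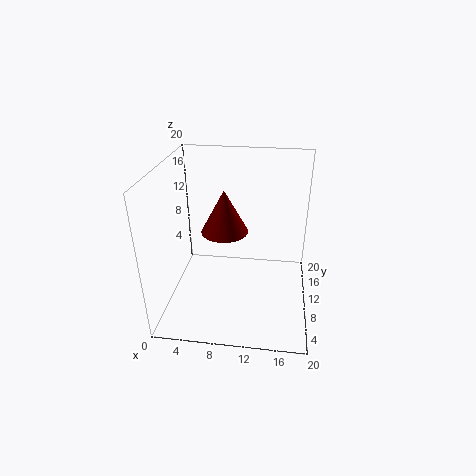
a = 7.5
b = 13.5
c = 9
t = 6.5
col = 'maroon'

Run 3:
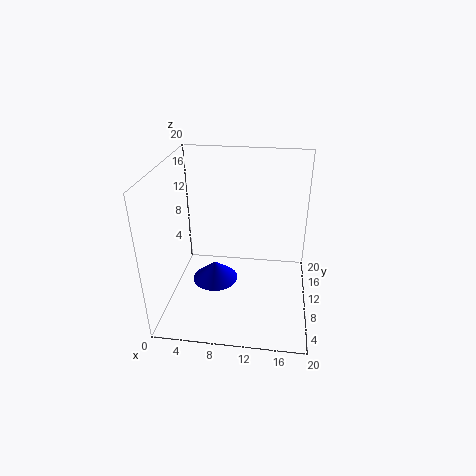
a = 6
b = 12.5
c = 1
t = 3
col = 'blue'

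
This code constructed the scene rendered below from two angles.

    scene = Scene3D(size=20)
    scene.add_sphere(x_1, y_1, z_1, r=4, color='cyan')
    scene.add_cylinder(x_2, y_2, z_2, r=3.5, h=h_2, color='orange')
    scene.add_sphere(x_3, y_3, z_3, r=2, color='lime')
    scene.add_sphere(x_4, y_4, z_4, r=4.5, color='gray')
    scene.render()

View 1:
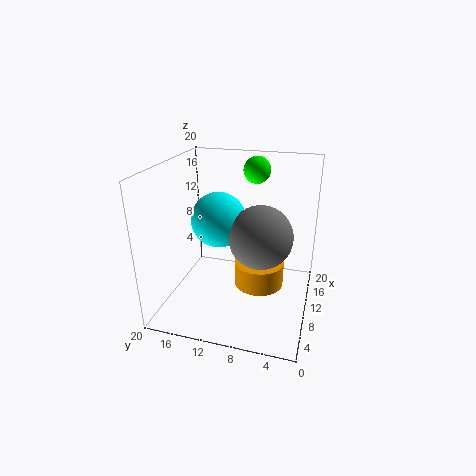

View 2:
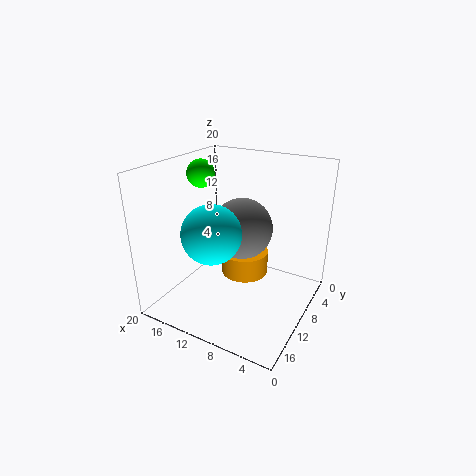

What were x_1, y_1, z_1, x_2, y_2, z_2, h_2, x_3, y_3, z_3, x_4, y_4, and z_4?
x_1 = 12
y_1 = 13.5
z_1 = 11.5
x_2 = 10.5
y_2 = 7
z_2 = 3
h_2 = 3.5
x_3 = 16.5
y_3 = 9
z_3 = 18
x_4 = 11
y_4 = 7
z_4 = 10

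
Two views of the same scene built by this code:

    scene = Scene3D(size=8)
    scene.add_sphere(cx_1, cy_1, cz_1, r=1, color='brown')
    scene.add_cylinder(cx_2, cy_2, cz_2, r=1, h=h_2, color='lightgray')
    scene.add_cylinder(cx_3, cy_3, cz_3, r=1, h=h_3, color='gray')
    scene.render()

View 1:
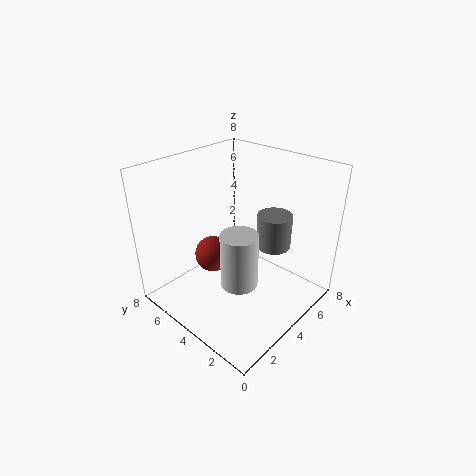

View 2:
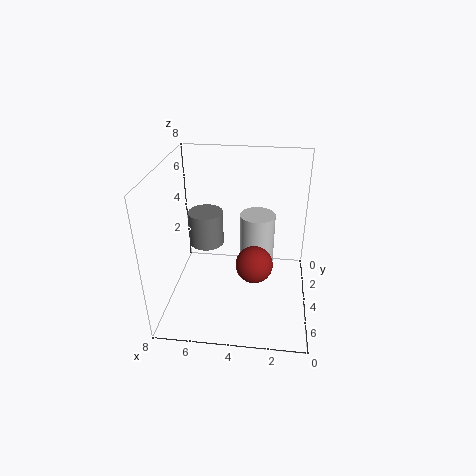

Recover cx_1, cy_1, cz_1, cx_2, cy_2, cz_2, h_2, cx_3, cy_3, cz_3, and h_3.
cx_1 = 3, cy_1 = 5, cz_1 = 3, cx_2 = 3, cy_2 = 3, cz_2 = 2, h_2 = 3, cx_3 = 6, cy_3 = 3, cz_3 = 3, h_3 = 2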